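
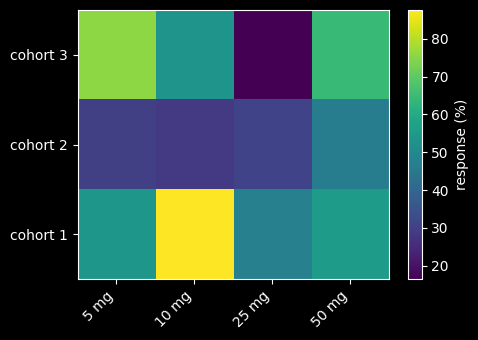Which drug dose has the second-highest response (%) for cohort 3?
Top 3 for cohort 3: 5 mg ≈ 80, 50 mg ≈ 60, 10 mg ≈ 50.

50 mg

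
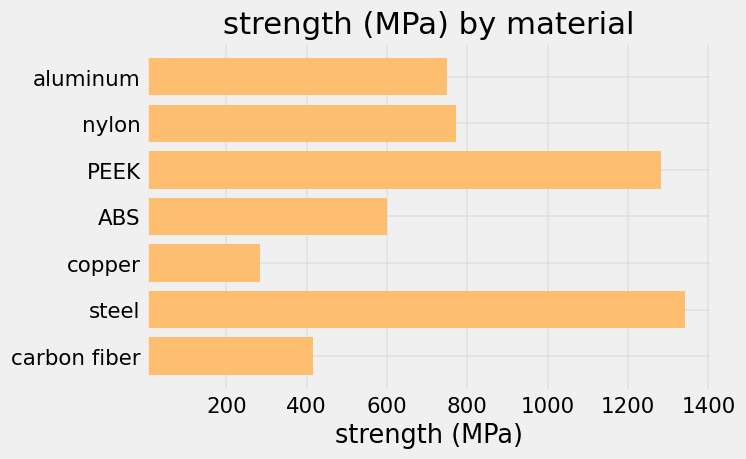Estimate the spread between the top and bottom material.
≈ 1200

Max steel ≈ 1400, min copper ≈ 200; range ≈ 1200.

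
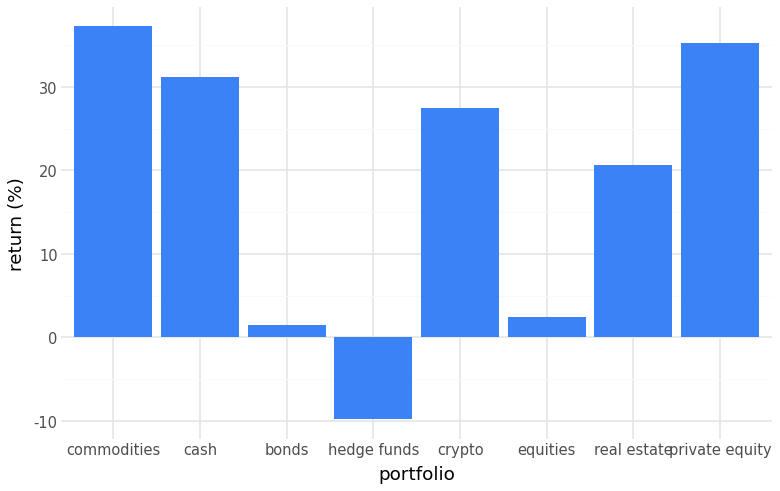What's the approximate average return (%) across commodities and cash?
≈ 32

(35 + 30) / 2 ≈ 32.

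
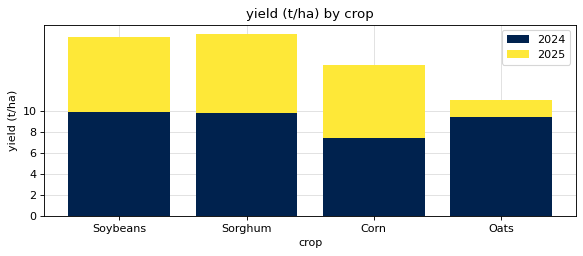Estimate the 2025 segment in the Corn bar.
2025 top ≈ 14, bottom ≈ 8; segment ≈ 6.

≈ 6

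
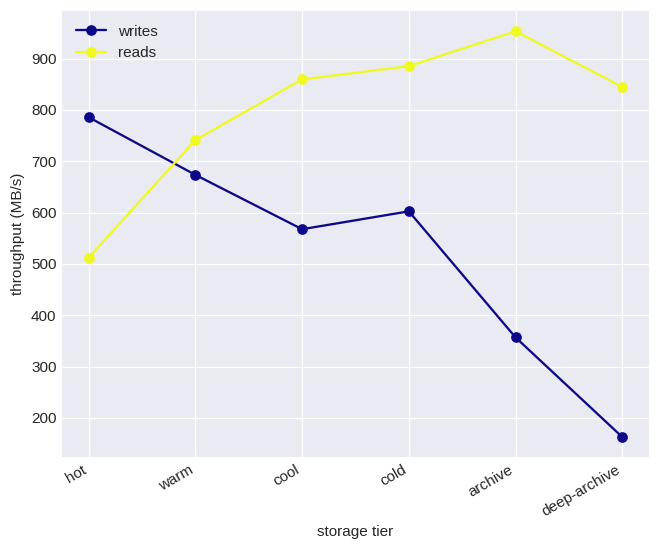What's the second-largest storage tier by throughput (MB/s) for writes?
Top 3 for writes: hot ≈ 800, warm ≈ 700, cold ≈ 600.

warm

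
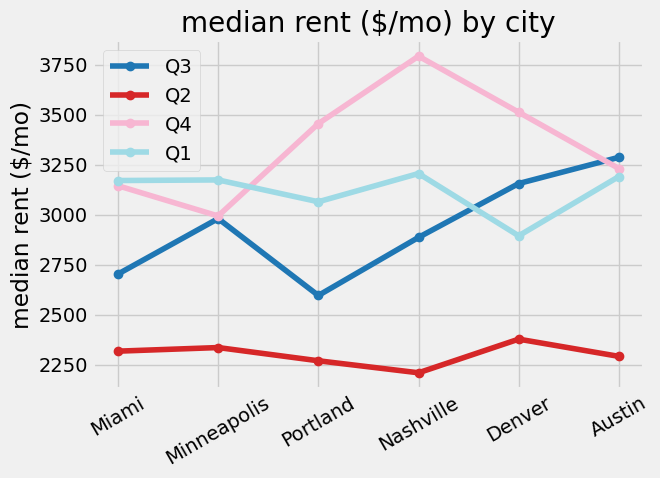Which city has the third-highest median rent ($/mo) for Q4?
Portland

Top 4 for Q4: Nashville ≈ 3800, Denver ≈ 3600, Portland ≈ 3400, Austin ≈ 3200.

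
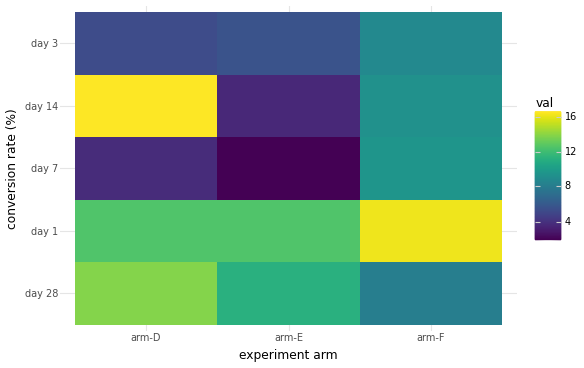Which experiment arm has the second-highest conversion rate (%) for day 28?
Top 3 for day 28: arm-D ≈ 14, arm-E ≈ 12, arm-F ≈ 8.

arm-E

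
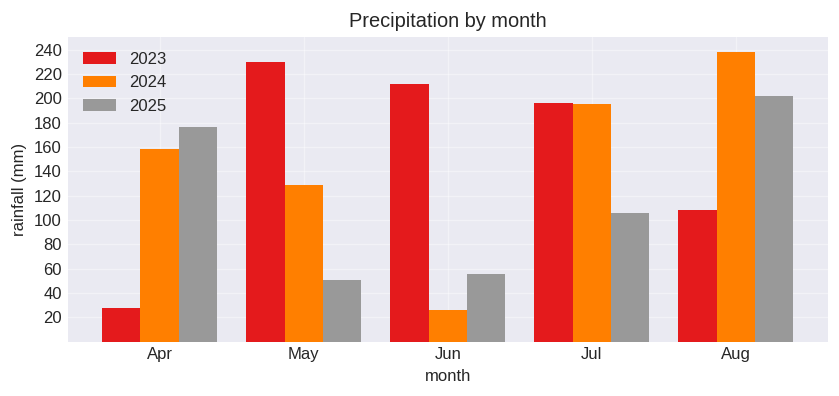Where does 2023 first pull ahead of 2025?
Apr: 2023 ≈ 20 vs 2025 ≈ 180 (not yet); May: 2023 ≈ 220 vs 2025 ≈ 60 (first crossover).

May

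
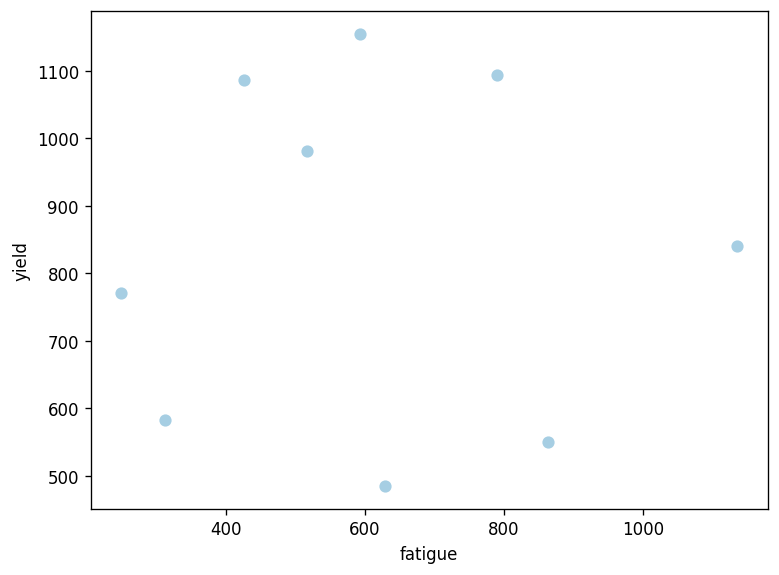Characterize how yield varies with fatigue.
no clear correlation

Points are roughly uncorrelated; weak (|r| ≈ 0.0).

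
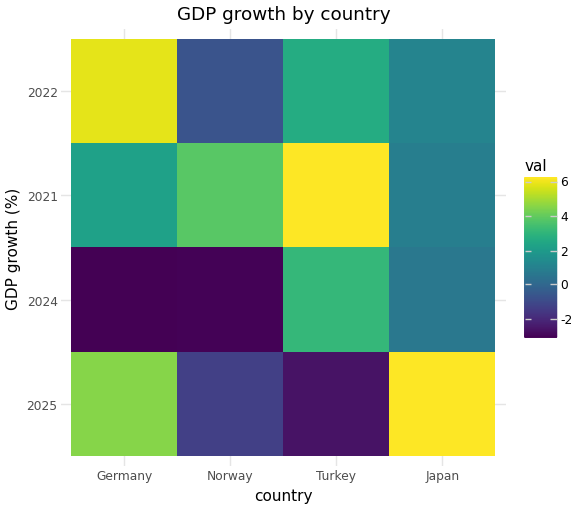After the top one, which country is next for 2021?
Norway

Top 3 for 2021: Turkey ≈ 6, Norway ≈ 4, Germany ≈ 2.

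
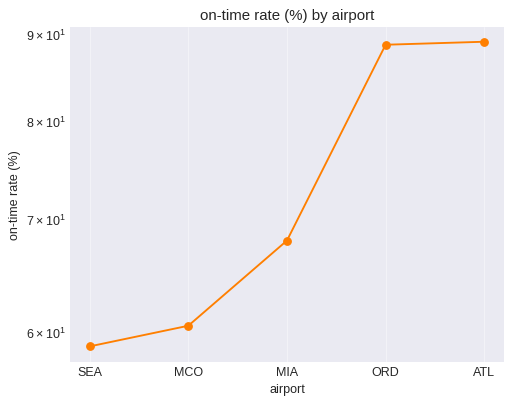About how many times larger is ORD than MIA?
ORD ≈ 90, MIA ≈ 70; 90/70 ≈ 1.29.

≈ 1.29×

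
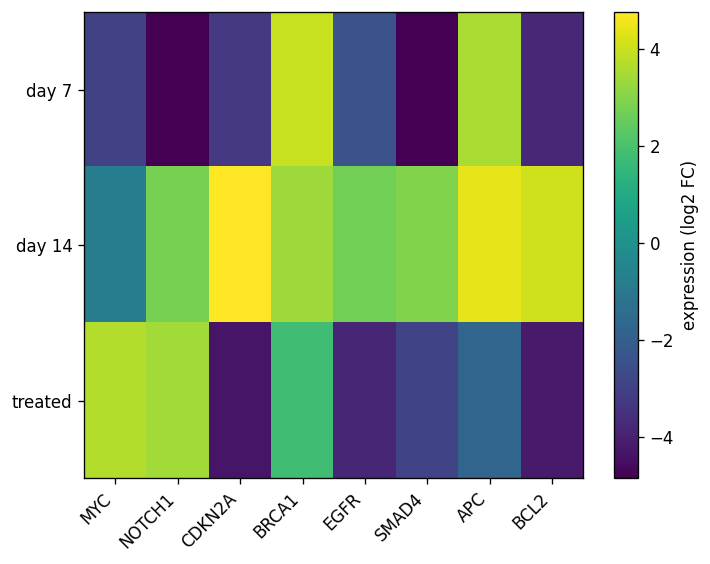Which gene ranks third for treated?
Top 4 for treated: MYC ≈ 4, NOTCH1 ≈ 3, BRCA1 ≈ 2, APC ≈ -2.

BRCA1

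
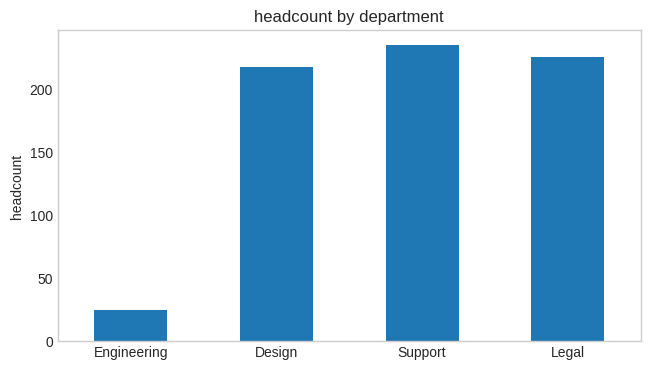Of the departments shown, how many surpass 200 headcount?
Above 200: Design, Support, Legal.

3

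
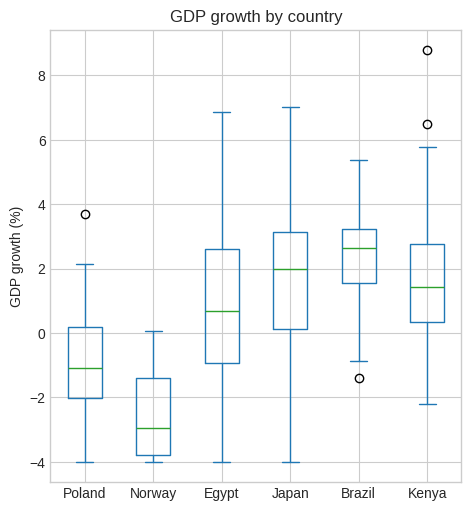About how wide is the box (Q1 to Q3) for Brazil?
≈ 1.5

Q3 ≈ 3.0, Q1 ≈ 1.5; IQR ≈ 1.5.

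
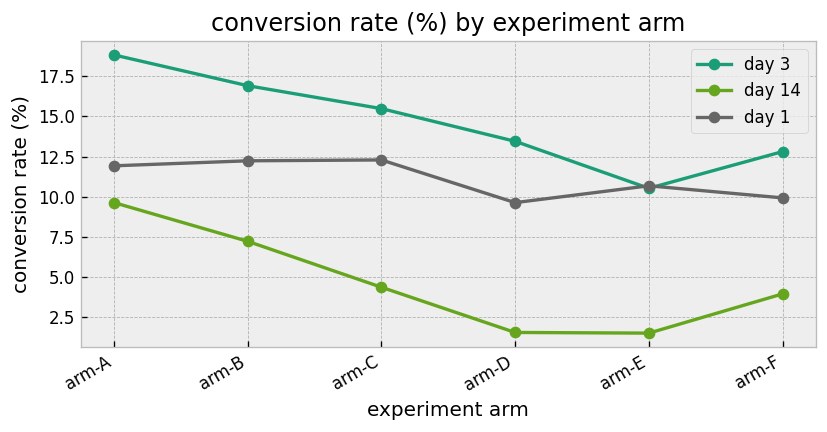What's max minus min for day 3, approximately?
Max arm-A ≈ 18, min arm-E ≈ 10; range ≈ 8.

≈ 8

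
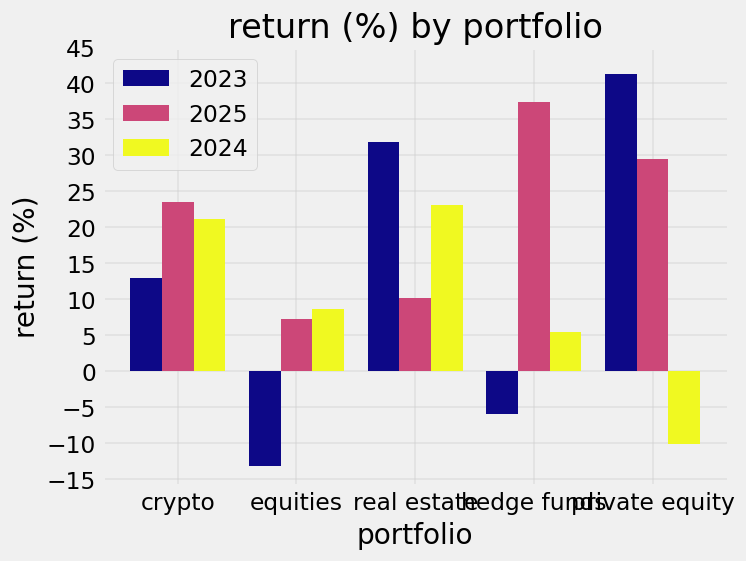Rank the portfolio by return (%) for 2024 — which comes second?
Top 3 for 2024: real estate ≈ 25, crypto ≈ 20, equities ≈ 10.

crypto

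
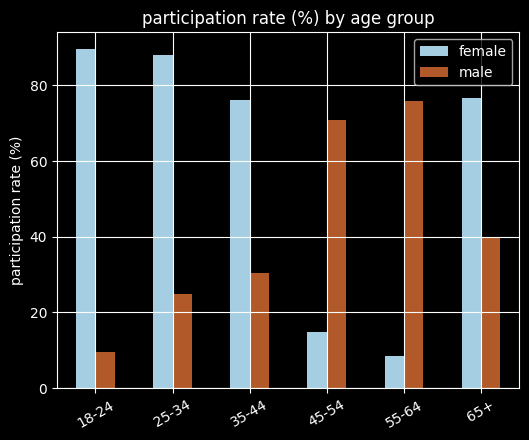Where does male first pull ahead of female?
35-44: male ≈ 30 vs female ≈ 80 (not yet); 45-54: male ≈ 70 vs female ≈ 10 (first crossover).

45-54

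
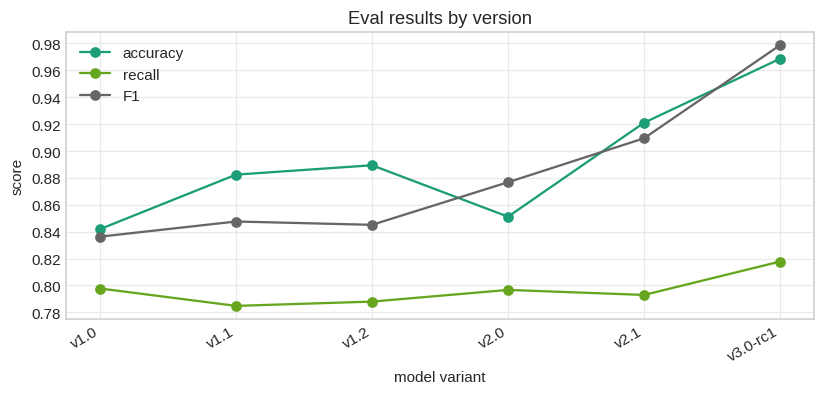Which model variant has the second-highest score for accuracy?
Top 3 for accuracy: v3.0-rc1 ≈ 0.96, v2.1 ≈ 0.92, v1.2 ≈ 0.88.

v2.1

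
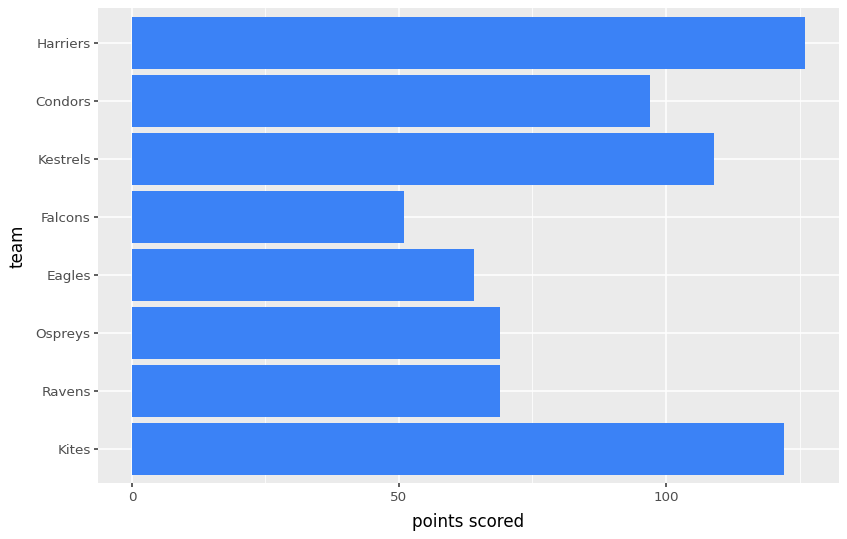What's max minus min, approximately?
≈ 60

Max Harriers ≈ 120, min Falcons ≈ 60; range ≈ 60.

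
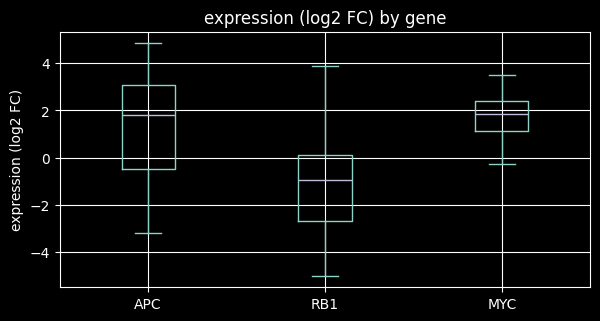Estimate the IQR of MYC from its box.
Q3 ≈ 2.5, Q1 ≈ 1.0; IQR ≈ 1.5.

≈ 1.5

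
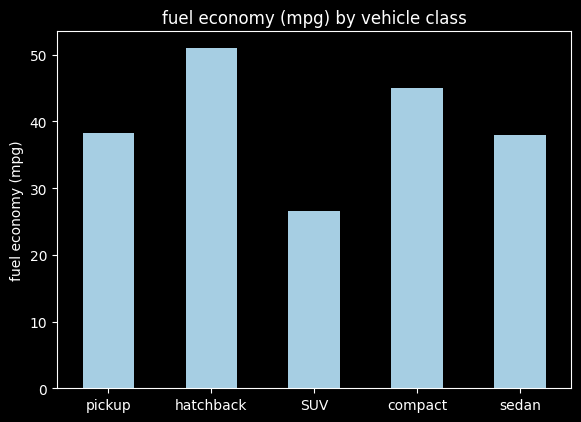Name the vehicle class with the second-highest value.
compact

Top 3: hatchback ≈ 50, compact ≈ 45, pickup ≈ 40.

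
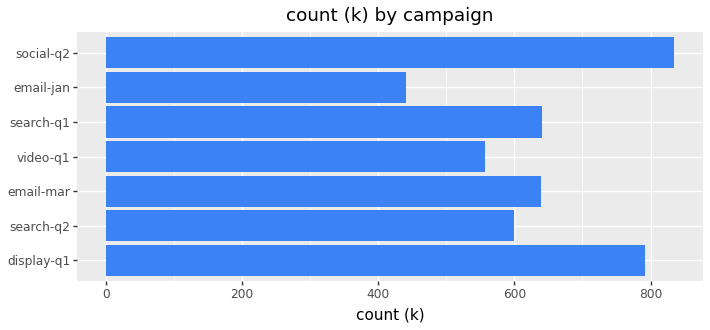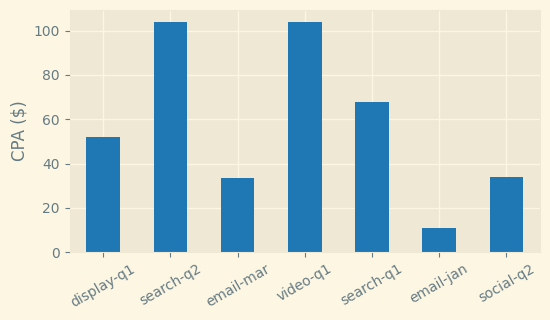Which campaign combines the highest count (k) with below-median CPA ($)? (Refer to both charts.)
social-q2

Chart 2 median CPA ($) ≈ 50; below-median campaigns: email-mar, email-jan, social-q2. Among those, social-q2 has the highest count (k) (≈ 800).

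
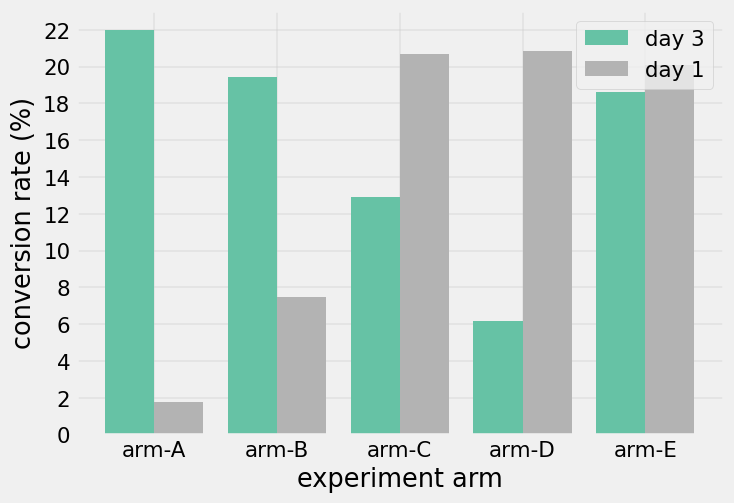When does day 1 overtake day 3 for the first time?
arm-B: day 1 ≈ 8 vs day 3 ≈ 20 (not yet); arm-C: day 1 ≈ 20 vs day 3 ≈ 12 (first crossover).

arm-C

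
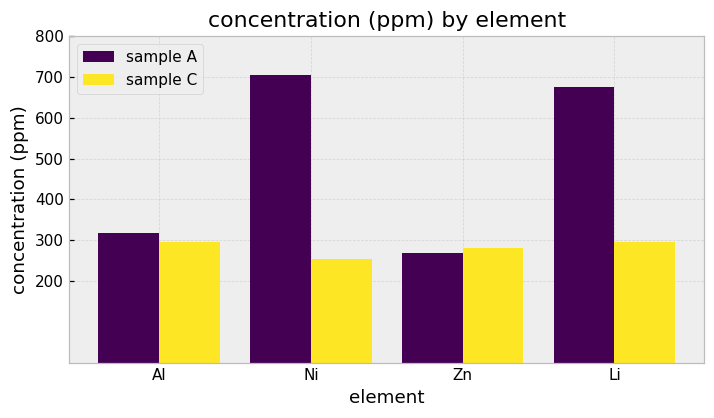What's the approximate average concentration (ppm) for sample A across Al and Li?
(300 + 700) / 2 ≈ 500.

≈ 500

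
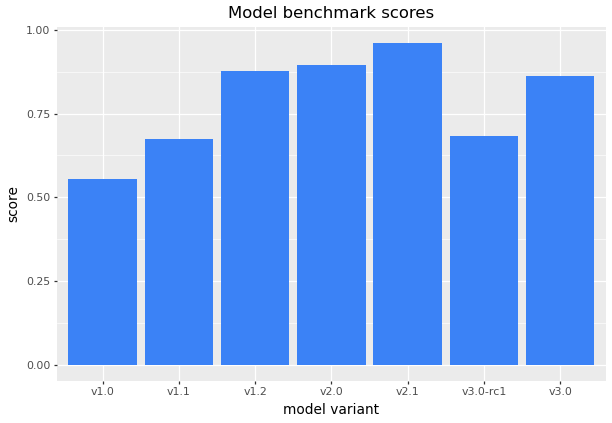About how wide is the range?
≈ 0.4

Max v2.1 ≈ 1.0, min v1.0 ≈ 0.6; range ≈ 0.4.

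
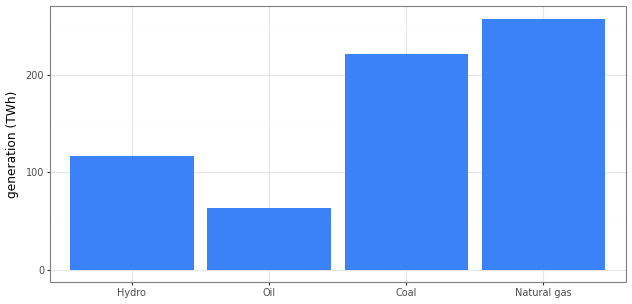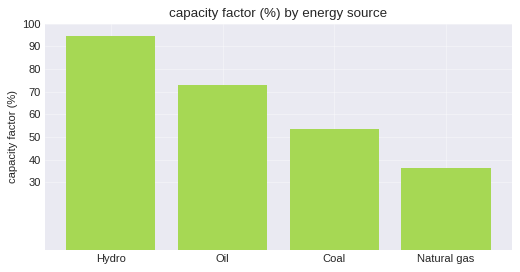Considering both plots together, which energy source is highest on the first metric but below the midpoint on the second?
Natural gas

Chart 2 median capacity factor (%) ≈ 60; below-median energy sources: Coal, Natural gas. Among those, Natural gas has the highest generation (TWh) (≈ 250).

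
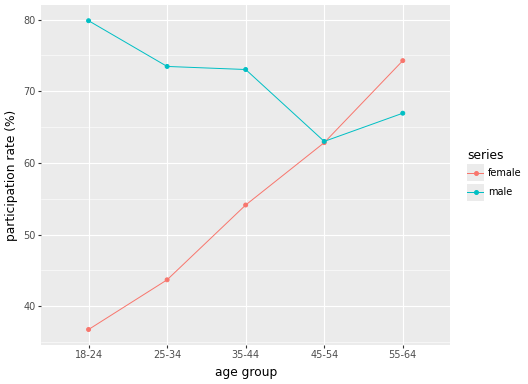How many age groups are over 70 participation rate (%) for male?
Above 70: 18-24, 25-34, 35-44.

3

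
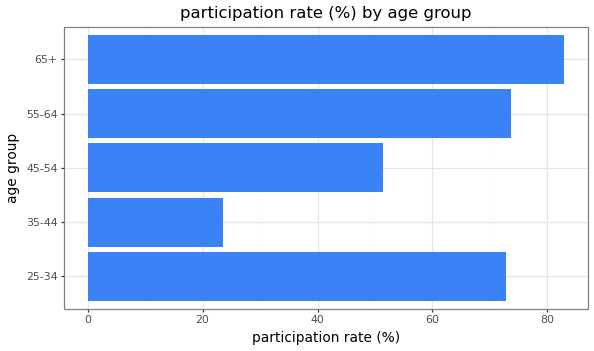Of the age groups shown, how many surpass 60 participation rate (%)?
3

Above 60: 25-34, 55-64, 65+.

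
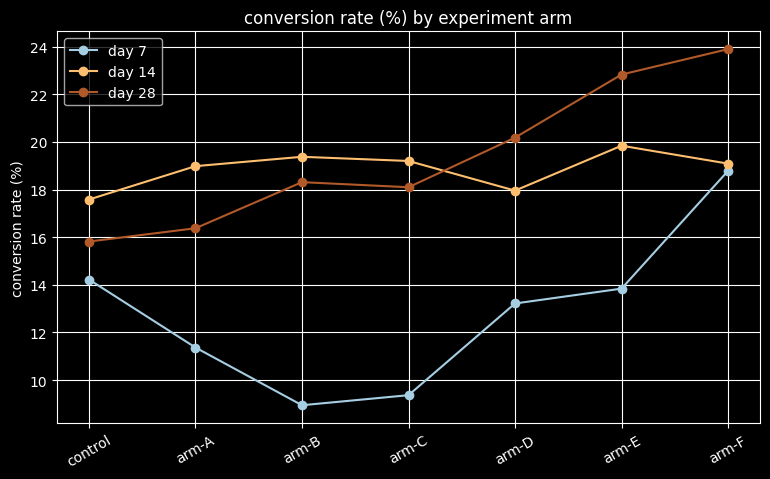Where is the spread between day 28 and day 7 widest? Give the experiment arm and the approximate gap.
arm-B: day 28 ≈ 18, day 7 ≈ 8 → gap ≈ 10. Next-largest (arm-E) is only ≈ 8.

arm-B, ≈ 10 %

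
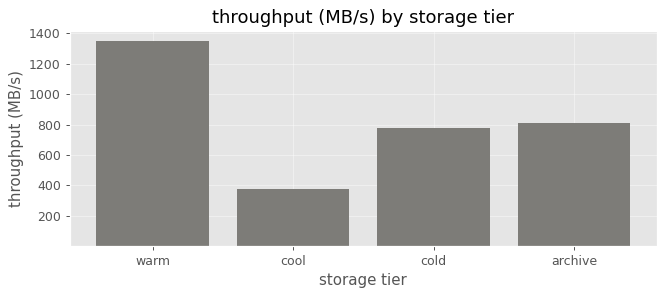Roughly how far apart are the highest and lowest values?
Max warm ≈ 1400, min cool ≈ 400; range ≈ 1000.

≈ 1000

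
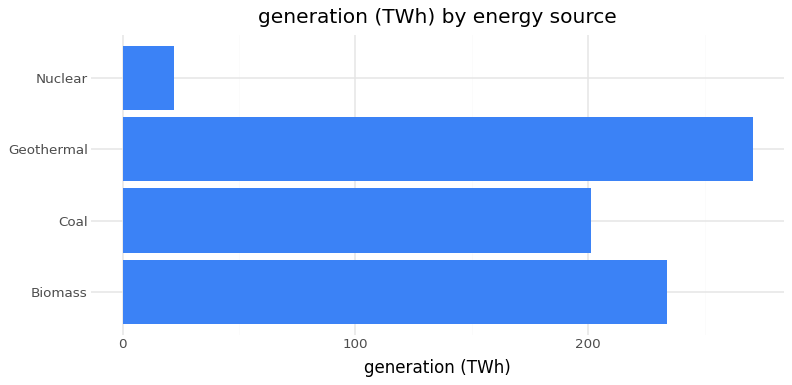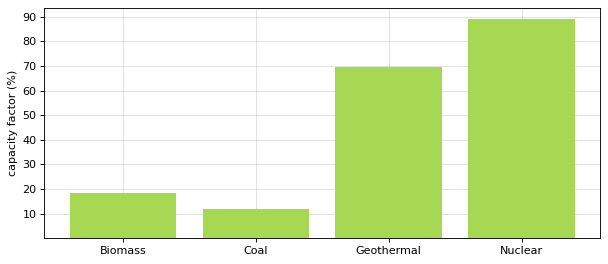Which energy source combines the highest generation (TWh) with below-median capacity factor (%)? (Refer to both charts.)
Chart 2 median capacity factor (%) ≈ 40; below-median energy sources: Biomass, Coal. Among those, Biomass has the highest generation (TWh) (≈ 225).

Biomass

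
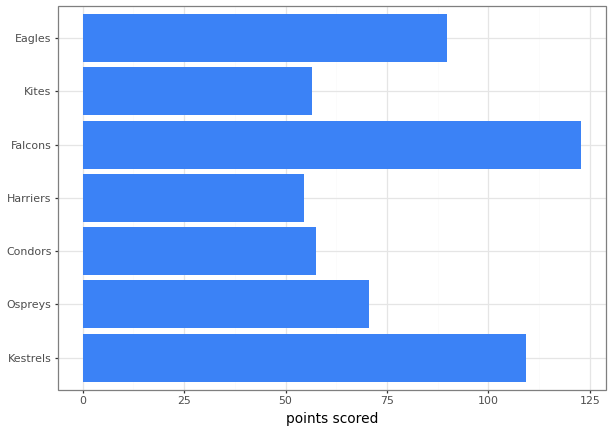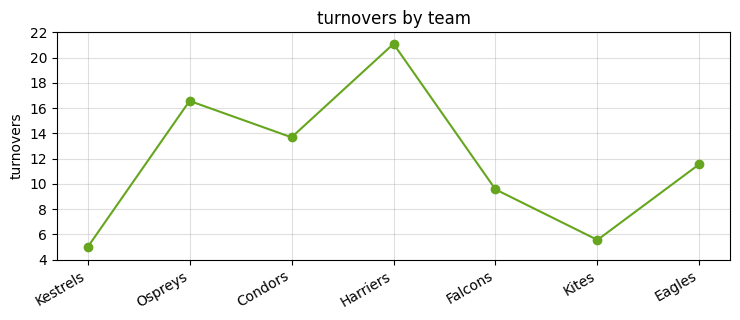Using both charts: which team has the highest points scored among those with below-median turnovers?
Chart 2 median turnovers ≈ 12; below-median teams: Kestrels, Falcons, Kites. Among those, Falcons has the highest points scored (≈ 120).

Falcons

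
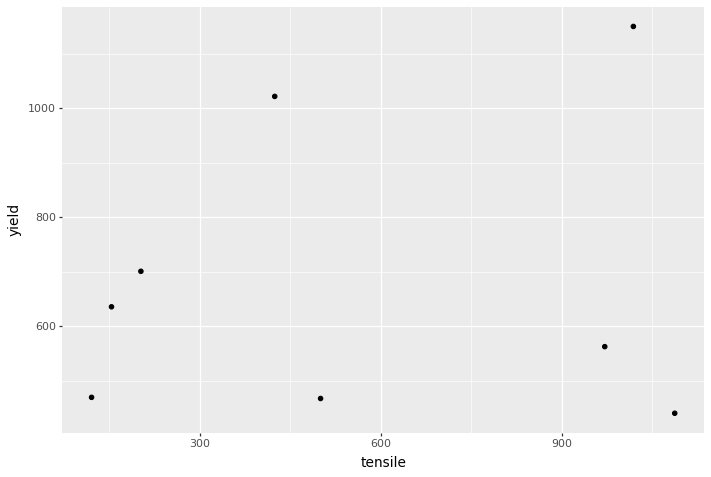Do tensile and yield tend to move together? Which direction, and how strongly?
Points are roughly uncorrelated; weak (|r| ≈ 0.1).

no clear correlation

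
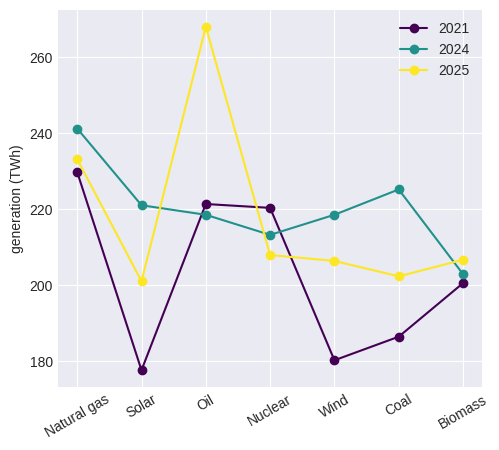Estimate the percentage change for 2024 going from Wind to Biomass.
Wind ≈ 220, Biomass ≈ 200; (200 − 220) / 220 ≈ -9.1%.

≈ -9.1%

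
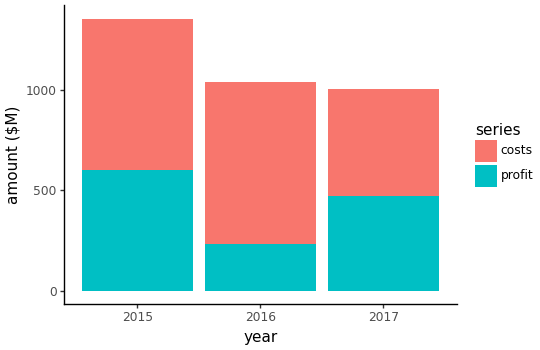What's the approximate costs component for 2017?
costs top ≈ 1000, bottom ≈ 400; segment ≈ 600.

≈ 600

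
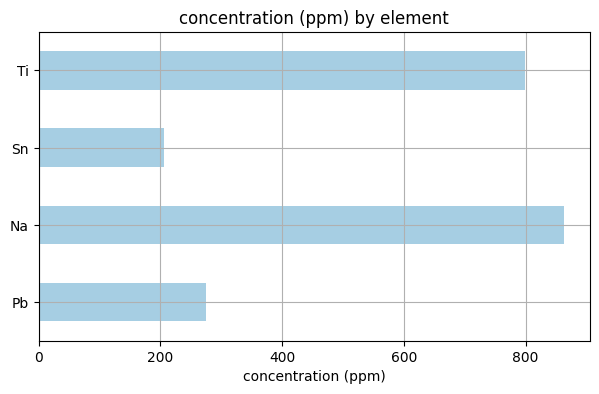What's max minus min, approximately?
Max Na ≈ 900, min Sn ≈ 200; range ≈ 700.

≈ 700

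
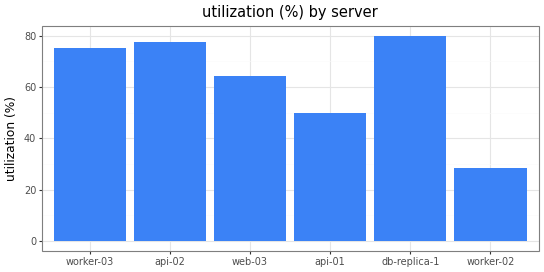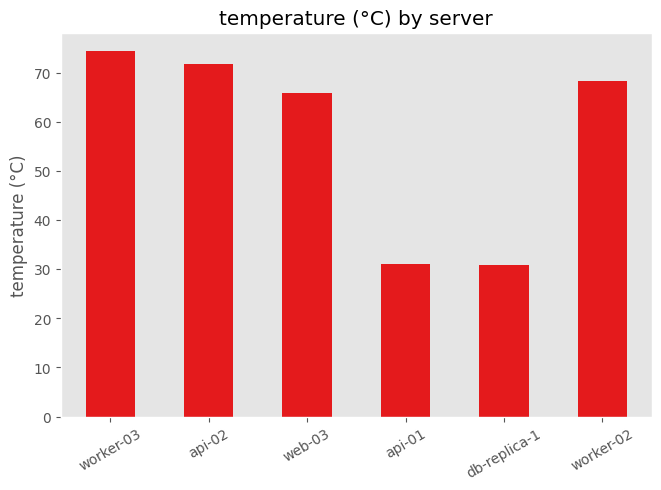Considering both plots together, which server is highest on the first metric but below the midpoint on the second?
db-replica-1

Chart 2 median temperature (°C) ≈ 70; below-median servers: web-03, api-01, db-replica-1. Among those, db-replica-1 has the highest utilization (%) (≈ 80).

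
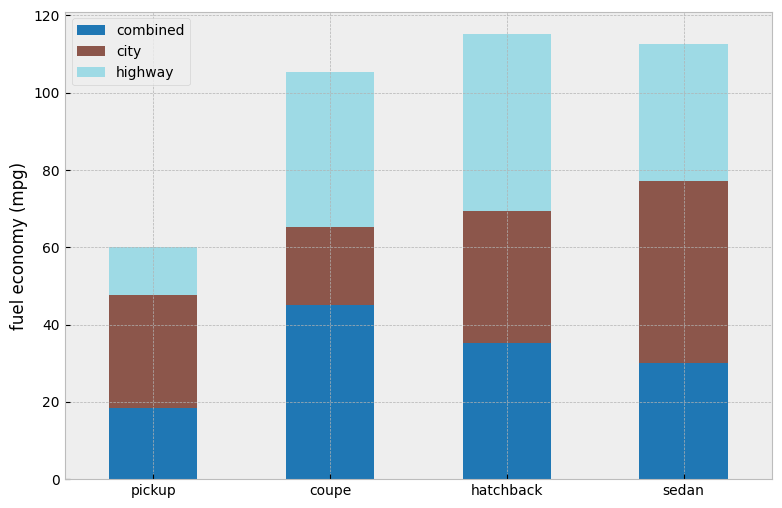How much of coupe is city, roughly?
city top ≈ 70, bottom ≈ 50; segment ≈ 20.

≈ 20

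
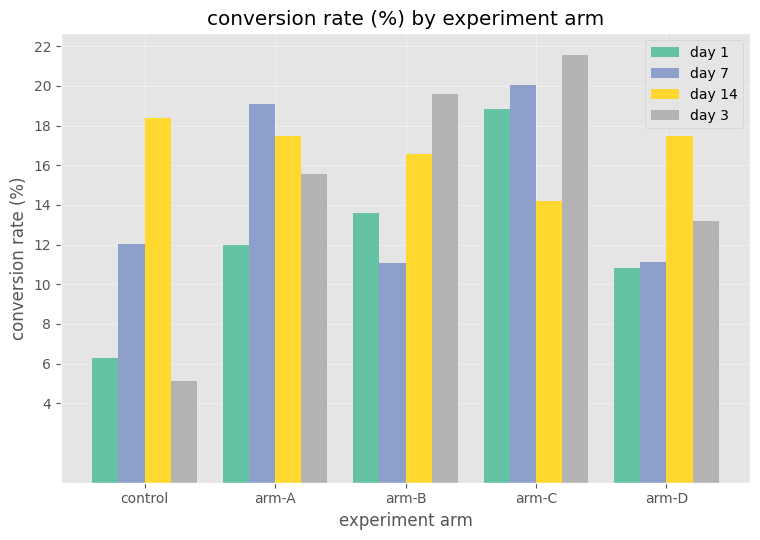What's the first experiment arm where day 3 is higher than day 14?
arm-A: day 3 ≈ 16 vs day 14 ≈ 18 (not yet); arm-B: day 3 ≈ 20 vs day 14 ≈ 16 (first crossover).

arm-B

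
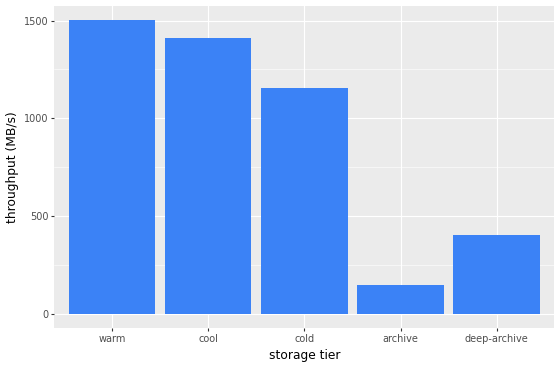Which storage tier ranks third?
cold

Top 4: warm ≈ 1600, cool ≈ 1400, cold ≈ 1200, deep-archive ≈ 400.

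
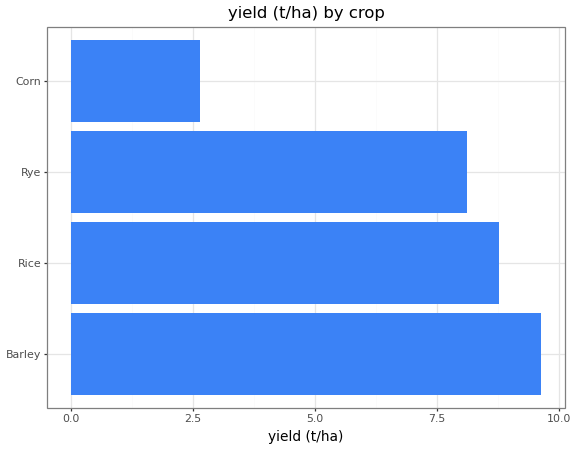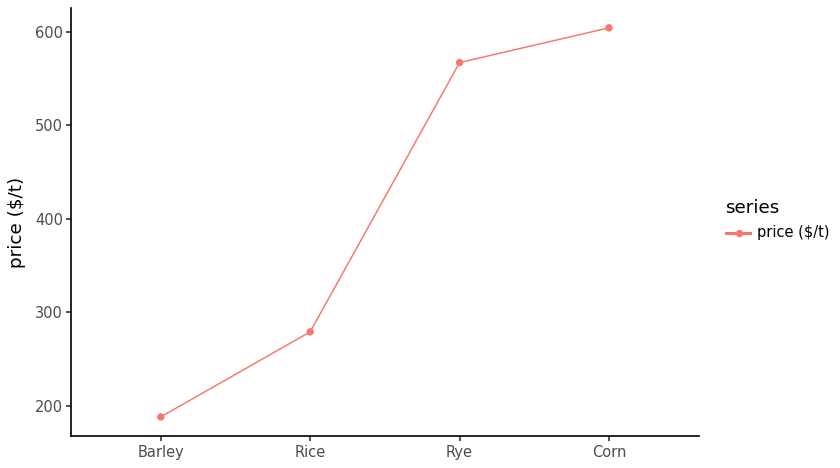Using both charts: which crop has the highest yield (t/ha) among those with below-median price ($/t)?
Chart 2 median price ($/t) ≈ 400; below-median crops: Barley, Rice. Among those, Barley has the highest yield (t/ha) (≈ 10).

Barley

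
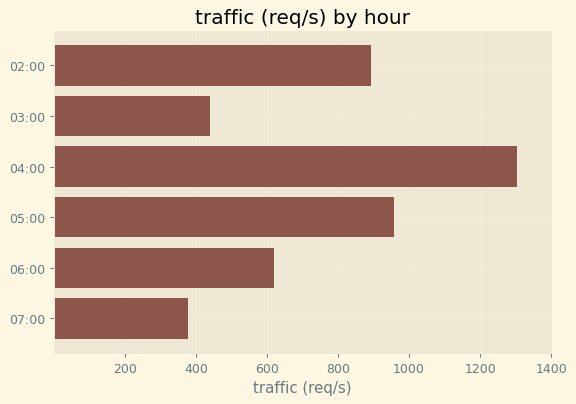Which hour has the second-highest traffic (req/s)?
05:00

Top 3: 04:00 ≈ 1400, 05:00 ≈ 1000, 02:00 ≈ 800.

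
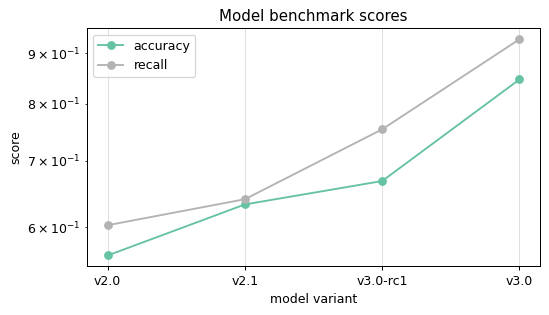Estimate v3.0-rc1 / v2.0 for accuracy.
v3.0-rc1 ≈ 0.65, v2.0 ≈ 0.55; 0.65/0.55 ≈ 1.18.

≈ 1.18×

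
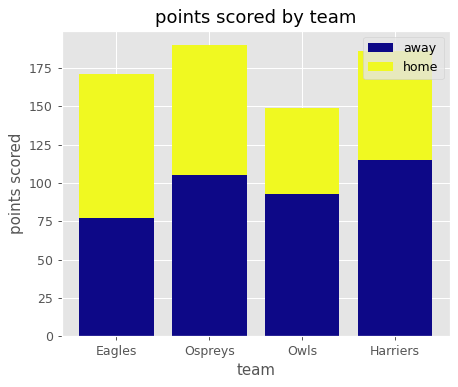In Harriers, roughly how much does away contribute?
≈ 120

away top ≈ 120, bottom ≈ 0; segment ≈ 120.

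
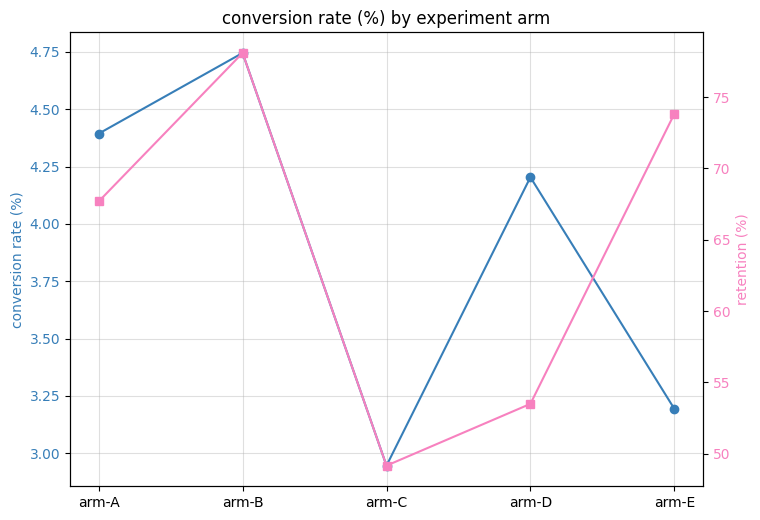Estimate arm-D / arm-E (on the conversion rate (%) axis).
≈ 1.31×

arm-D ≈ 4.2, arm-E ≈ 3.2; 4.2/3.2 ≈ 1.31.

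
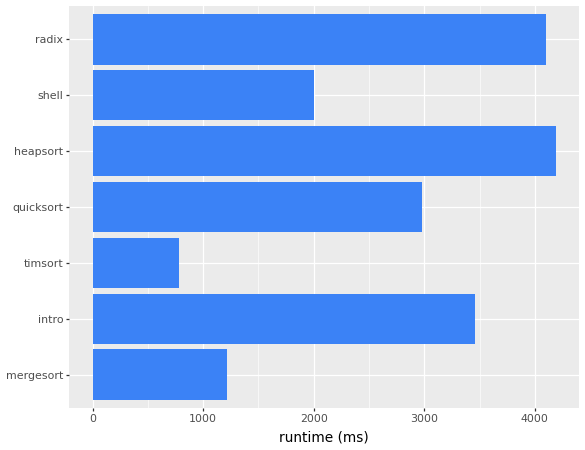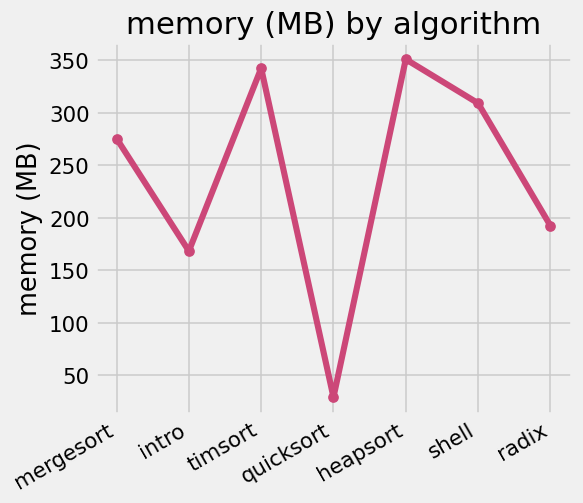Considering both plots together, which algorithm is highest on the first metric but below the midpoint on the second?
radix

Chart 2 median memory (MB) ≈ 300; below-median algorithms: intro, quicksort, radix. Among those, radix has the highest runtime (ms) (≈ 4000).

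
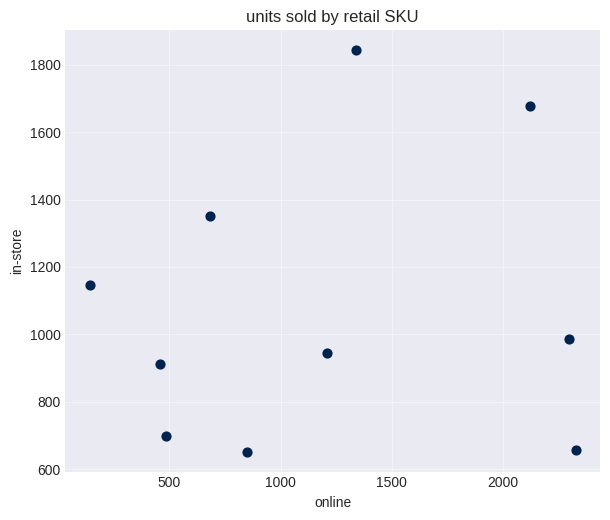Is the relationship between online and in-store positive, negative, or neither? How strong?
no clear correlation

Points are roughly uncorrelated; weak (|r| ≈ 0.1).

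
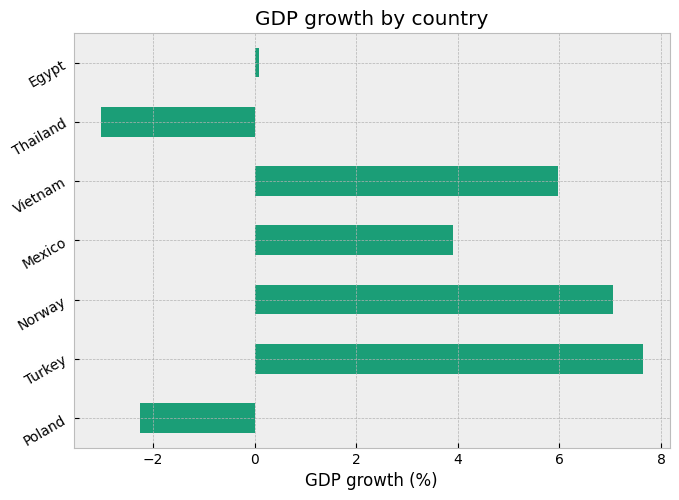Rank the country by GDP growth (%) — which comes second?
Norway

Top 3: Turkey ≈ 8, Norway ≈ 7, Vietnam ≈ 6.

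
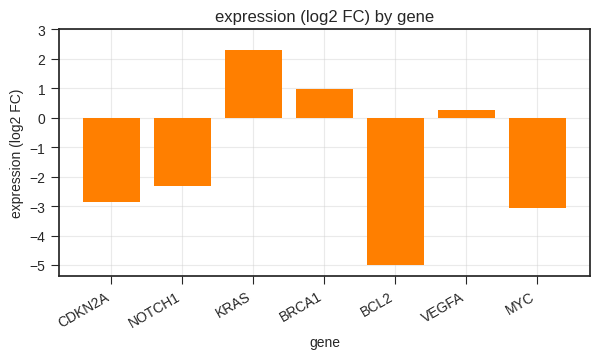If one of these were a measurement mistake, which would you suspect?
KRAS

KRAS ≈ 2; the rest sit between ≈ -5 and ≈ 1.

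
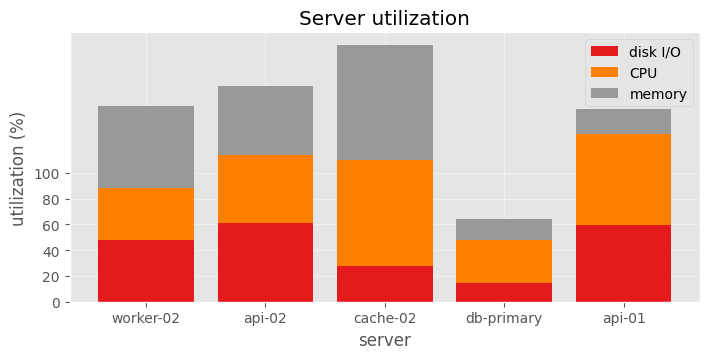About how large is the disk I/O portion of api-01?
≈ 60

disk I/O top ≈ 60, bottom ≈ 0; segment ≈ 60.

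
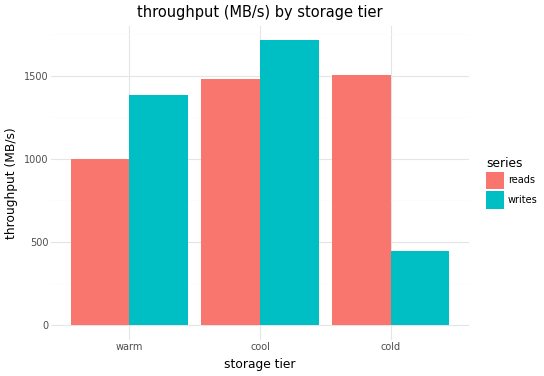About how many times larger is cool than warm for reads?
≈ 1.4×

cool ≈ 1400, warm ≈ 1000; 1400/1000 ≈ 1.4.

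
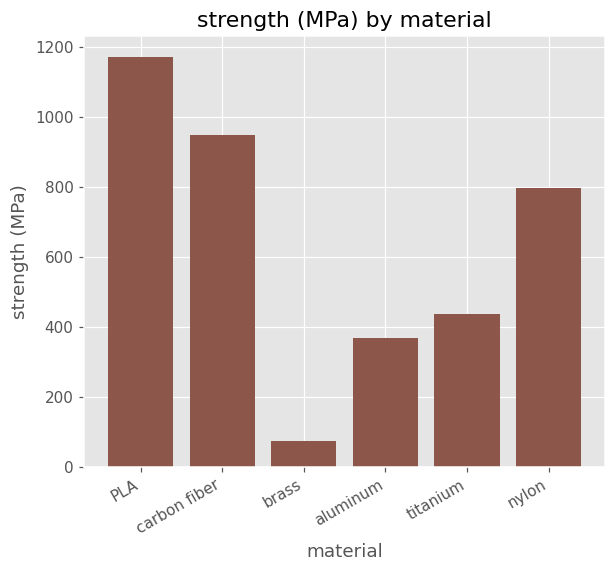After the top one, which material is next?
Top 3: PLA ≈ 1200, carbon fiber ≈ 900, nylon ≈ 800.

carbon fiber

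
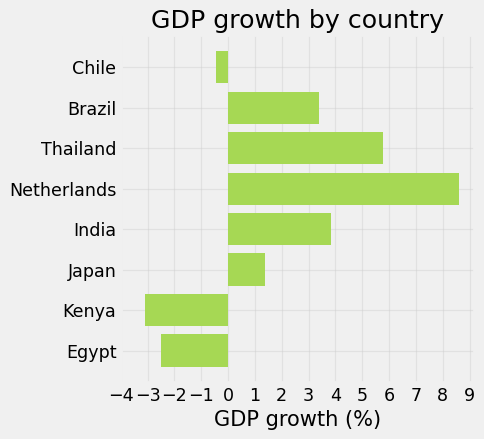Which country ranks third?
India

Top 4: Netherlands ≈ 9, Thailand ≈ 6, India ≈ 4, Brazil ≈ 3.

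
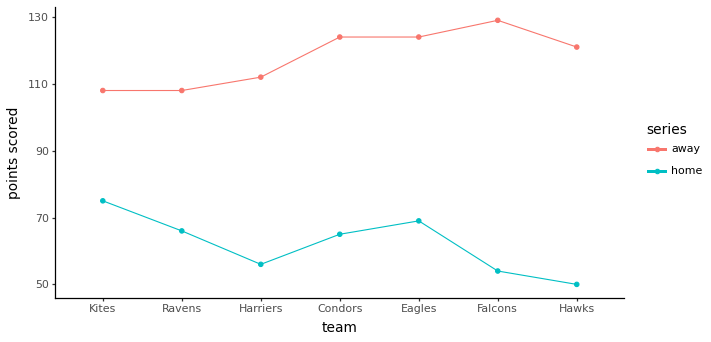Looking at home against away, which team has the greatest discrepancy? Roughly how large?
Falcons: home ≈ 50, away ≈ 130 → gap ≈ 80. Next-largest (Hawks) is only ≈ 70.

Falcons, ≈ 80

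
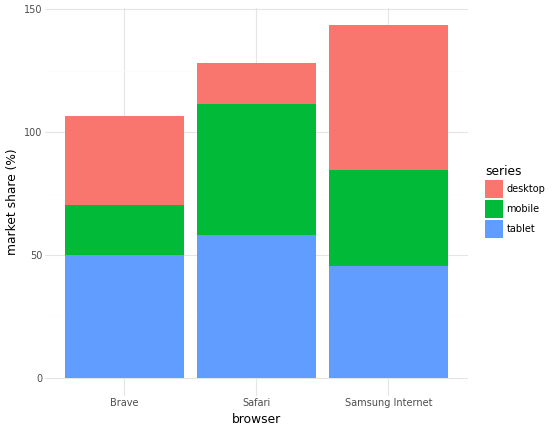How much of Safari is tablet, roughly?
≈ 60

tablet top ≈ 60, bottom ≈ 0; segment ≈ 60.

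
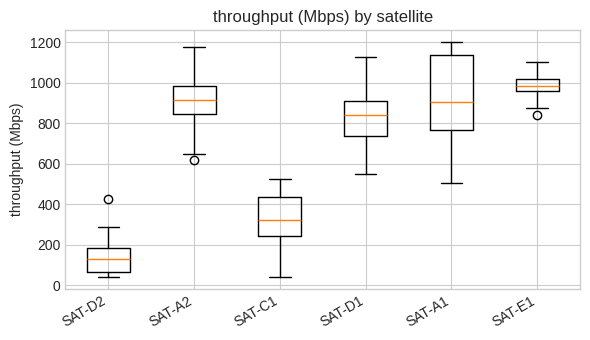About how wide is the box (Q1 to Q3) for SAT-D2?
Q3 ≈ 200, Q1 ≈ 100; IQR ≈ 100.

≈ 100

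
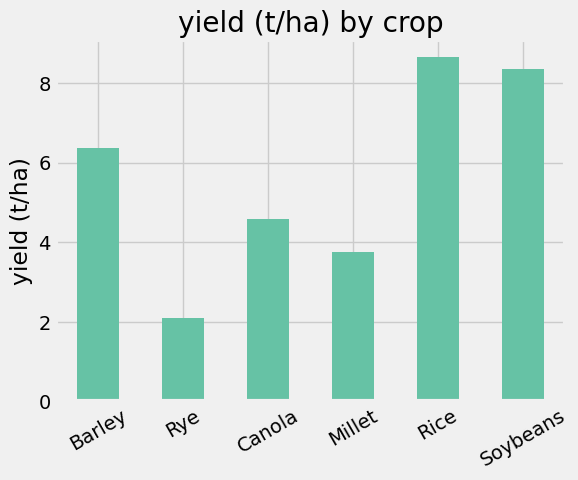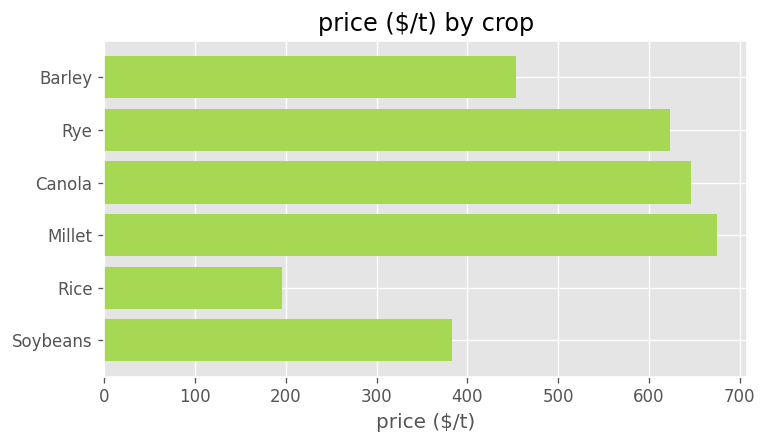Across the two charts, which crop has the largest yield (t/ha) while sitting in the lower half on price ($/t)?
Rice

Chart 2 median price ($/t) ≈ 500; below-median crops: Barley, Rice, Soybeans. Among those, Rice has the highest yield (t/ha) (≈ 9).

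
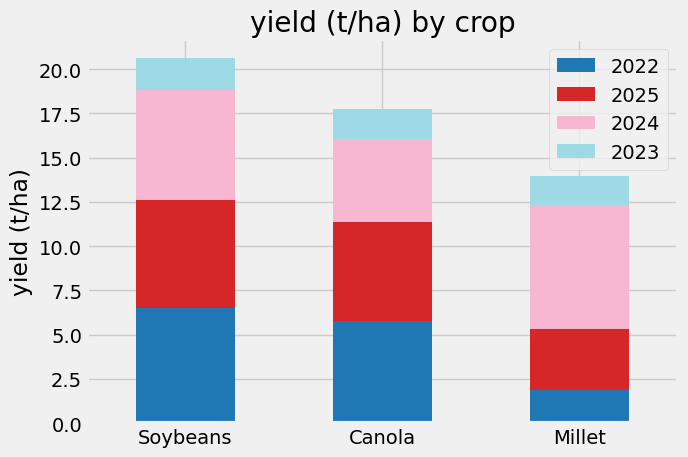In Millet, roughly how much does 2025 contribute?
2025 top ≈ 6, bottom ≈ 2; segment ≈ 4.

≈ 4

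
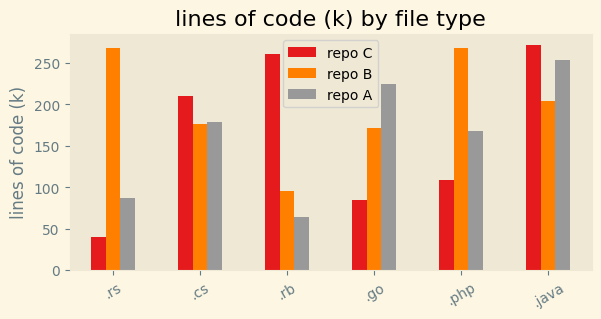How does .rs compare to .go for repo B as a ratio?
.rs ≈ 275, .go ≈ 175; 275/175 ≈ 1.57.

≈ 1.57×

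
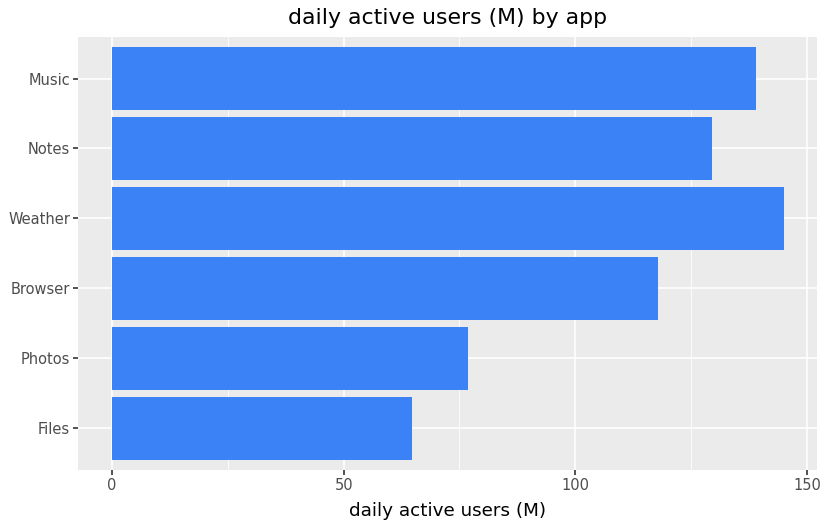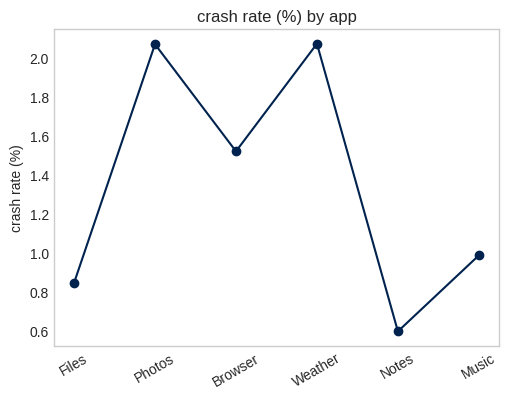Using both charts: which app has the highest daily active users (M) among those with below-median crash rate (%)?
Chart 2 median crash rate (%) ≈ 1.2; below-median apps: Files, Notes, Music. Among those, Music has the highest daily active users (M) (≈ 140).

Music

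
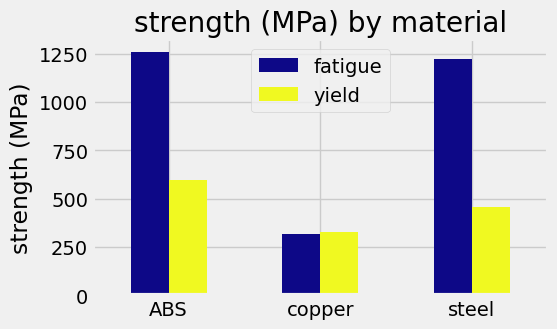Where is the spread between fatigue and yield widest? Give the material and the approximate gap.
steel, ≈ 800 MPa

steel: fatigue ≈ 1200, yield ≈ 400 → gap ≈ 800. Next-largest (ABS) is only ≈ 600.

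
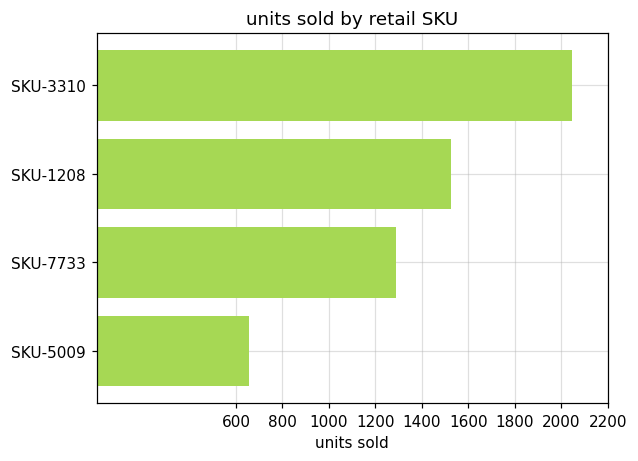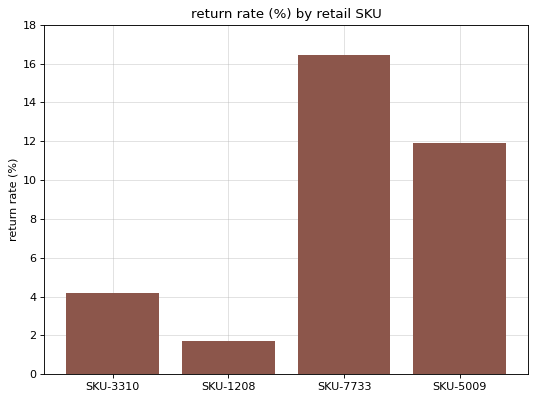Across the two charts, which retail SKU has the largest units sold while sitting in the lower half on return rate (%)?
SKU-3310

Chart 2 median return rate (%) ≈ 8; below-median retail SKUs: SKU-3310, SKU-1208. Among those, SKU-3310 has the highest units sold (≈ 2000).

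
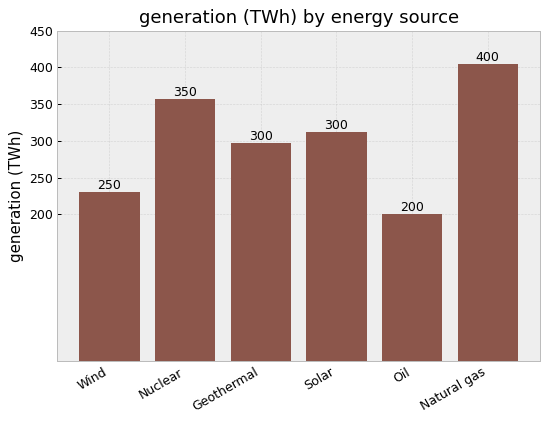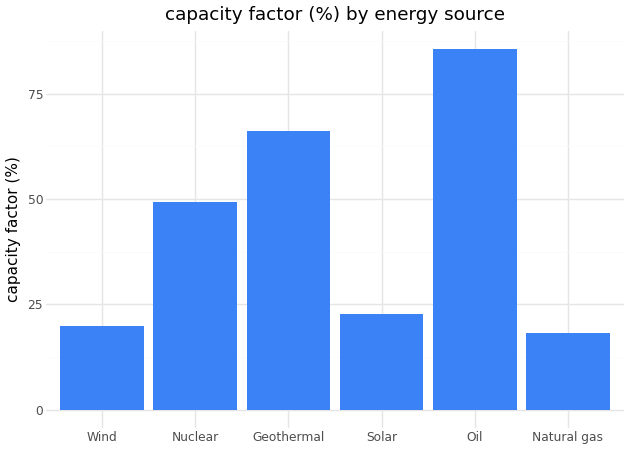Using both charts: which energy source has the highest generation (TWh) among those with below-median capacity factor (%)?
Natural gas

Chart 2 median capacity factor (%) ≈ 40; below-median energy sources: Wind, Solar, Natural gas. Among those, Natural gas has the highest generation (TWh) (≈ 400).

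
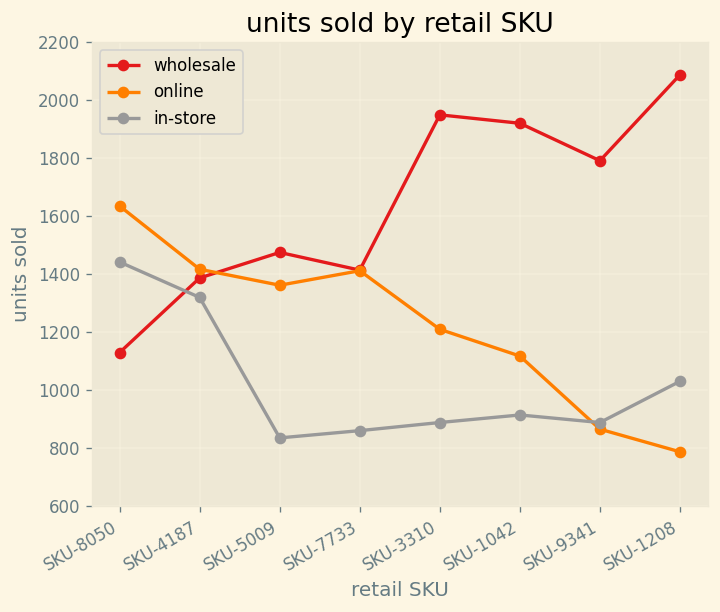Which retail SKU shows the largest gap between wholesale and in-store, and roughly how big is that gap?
SKU-3310, ≈ 1200

SKU-3310: wholesale ≈ 2000, in-store ≈ 800 → gap ≈ 1200. Next-largest (SKU-1208) is only ≈ 1000.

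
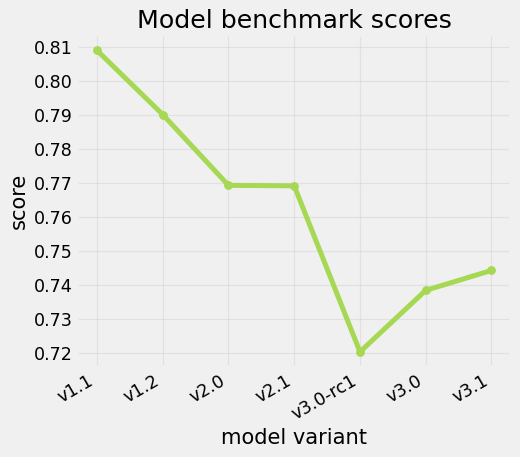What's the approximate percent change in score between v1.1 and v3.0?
v1.1 ≈ 0.81, v3.0 ≈ 0.74; (0.74 − 0.81) / 0.81 ≈ -8.6%.

≈ -8.6%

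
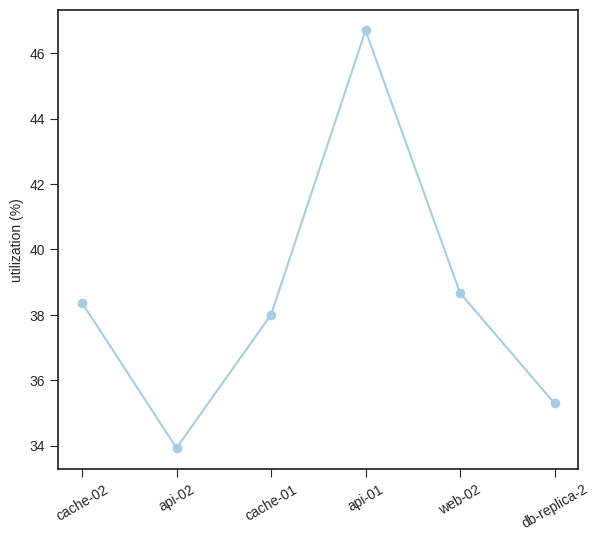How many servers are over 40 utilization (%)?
1

Above 40: api-01.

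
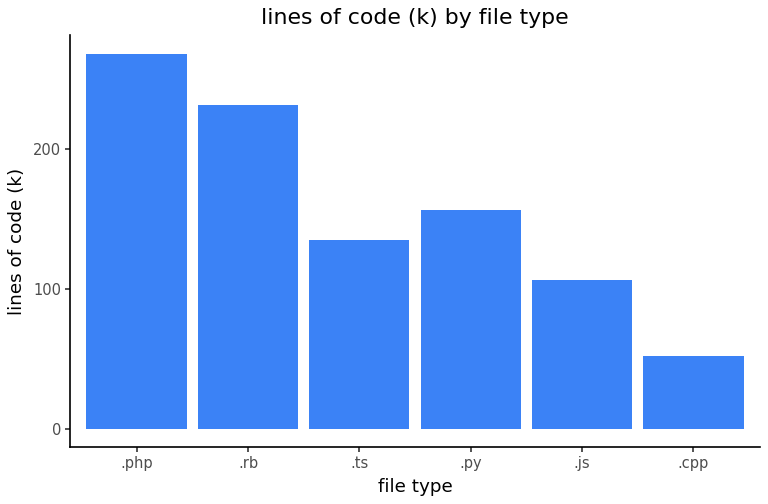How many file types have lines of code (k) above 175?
Above 175: .php, .rb.

2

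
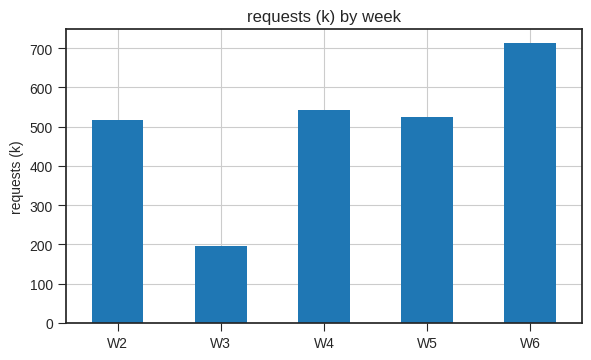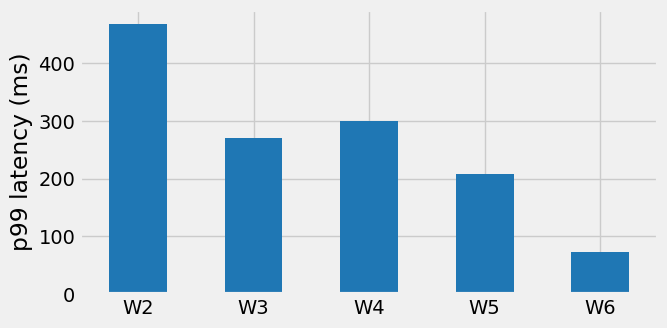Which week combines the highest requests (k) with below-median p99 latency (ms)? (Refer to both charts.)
Chart 2 median p99 latency (ms) ≈ 250; below-median weeks: W5, W6. Among those, W6 has the highest requests (k) (≈ 700).

W6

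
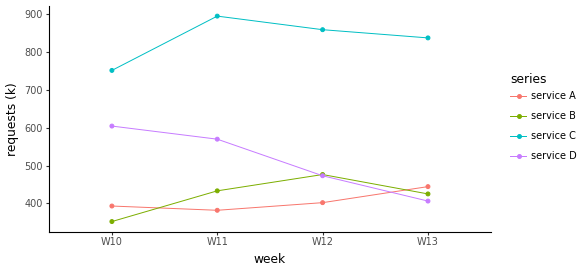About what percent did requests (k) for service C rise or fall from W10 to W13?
≈ +13.3%

W10 ≈ 750, W13 ≈ 850; (850 − 750) / 750 ≈ +13.3%.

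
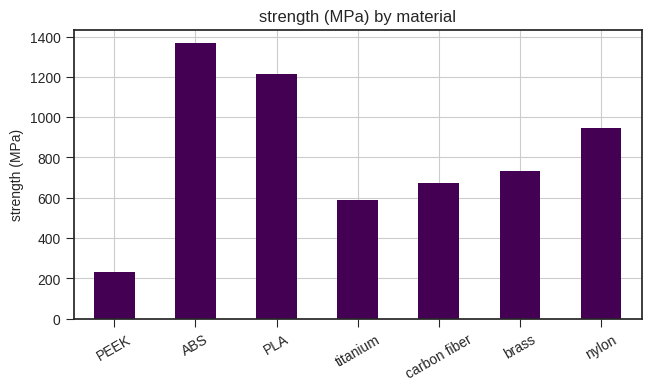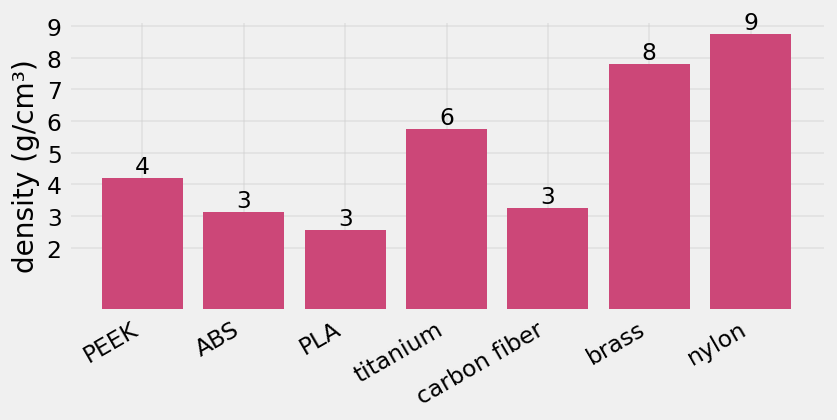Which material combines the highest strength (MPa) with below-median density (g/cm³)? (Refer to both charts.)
Chart 2 median density (g/cm³) ≈ 4; below-median materials: ABS, PLA, carbon fiber. Among those, ABS has the highest strength (MPa) (≈ 1400).

ABS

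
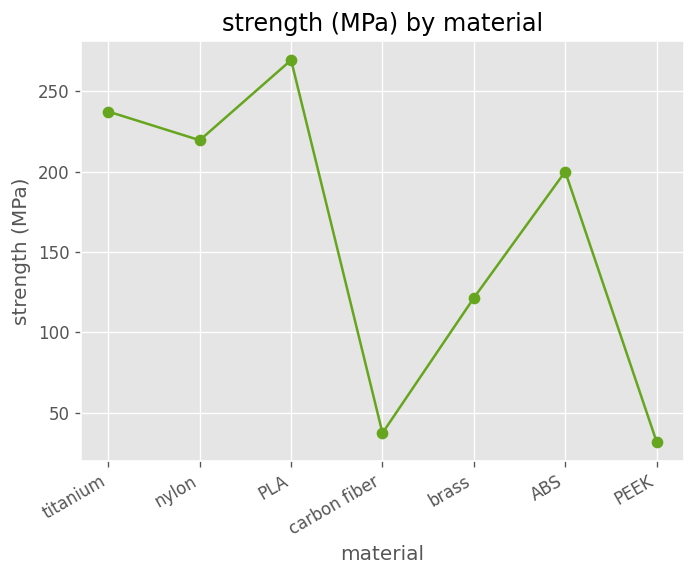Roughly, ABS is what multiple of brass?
ABS ≈ 200, brass ≈ 120; 200/120 ≈ 1.67.

≈ 1.67×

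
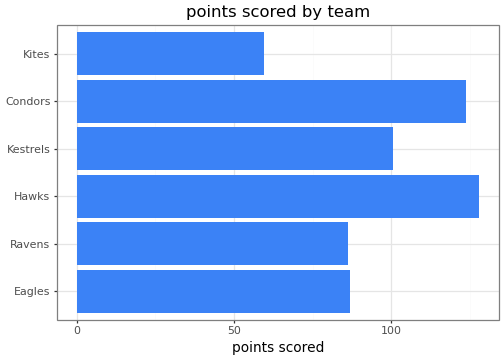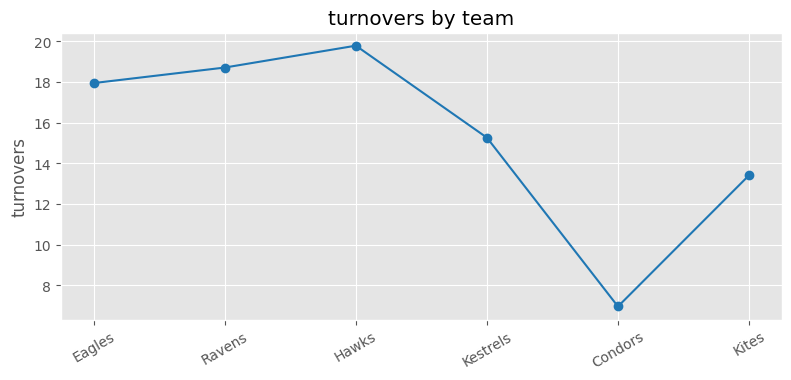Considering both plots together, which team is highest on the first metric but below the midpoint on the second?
Chart 2 median turnovers ≈ 16; below-median teams: Kestrels, Condors, Kites. Among those, Condors has the highest points scored (≈ 120).

Condors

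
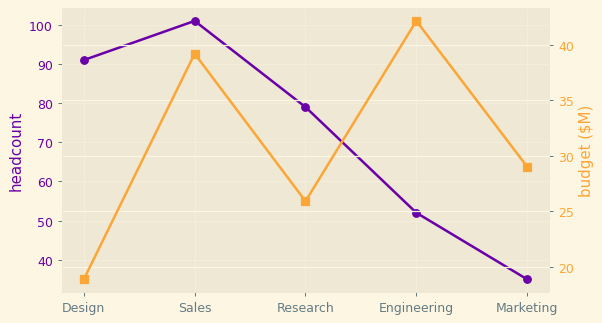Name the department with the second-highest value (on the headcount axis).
Top 3 (on the headcount axis): Sales ≈ 100, Design ≈ 90, Research ≈ 80.

Design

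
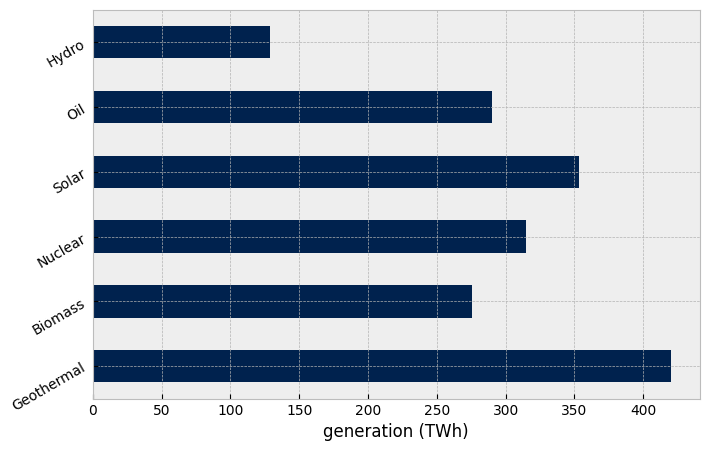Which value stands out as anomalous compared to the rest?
Hydro

Hydro ≈ 150; the rest sit between ≈ 300 and ≈ 400.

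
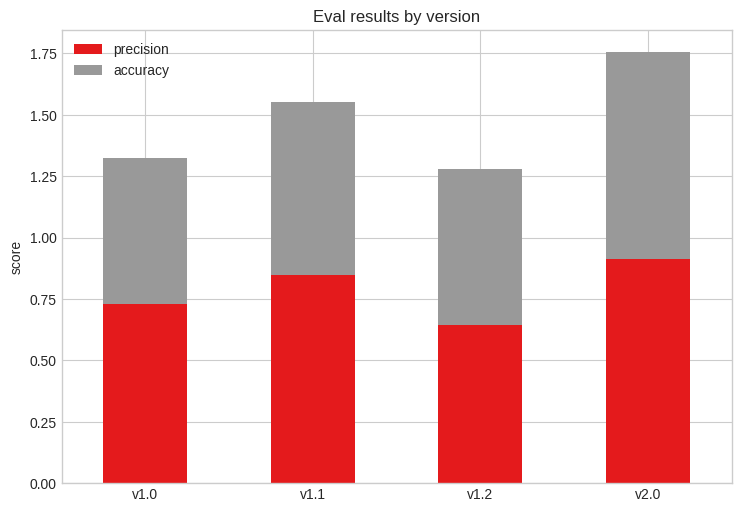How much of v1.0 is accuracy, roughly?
≈ 0.6

accuracy top ≈ 1.4, bottom ≈ 0.8; segment ≈ 0.6.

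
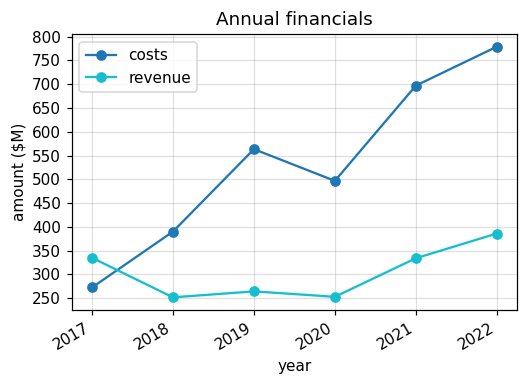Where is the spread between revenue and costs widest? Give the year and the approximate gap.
2022, ≈ 400 $M

2022: revenue ≈ 400, costs ≈ 800 → gap ≈ 400. Next-largest (2021) is only ≈ 350.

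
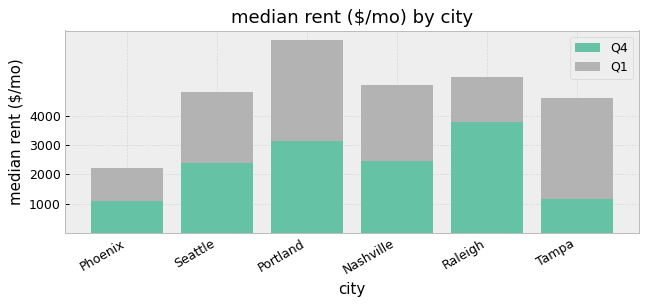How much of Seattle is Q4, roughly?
≈ 2000

Q4 top ≈ 2000, bottom ≈ 0; segment ≈ 2000.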